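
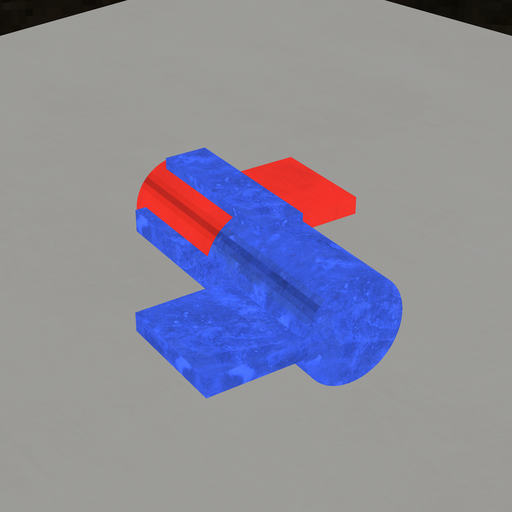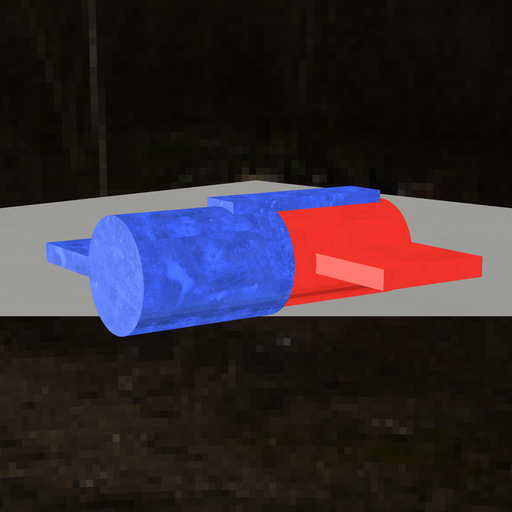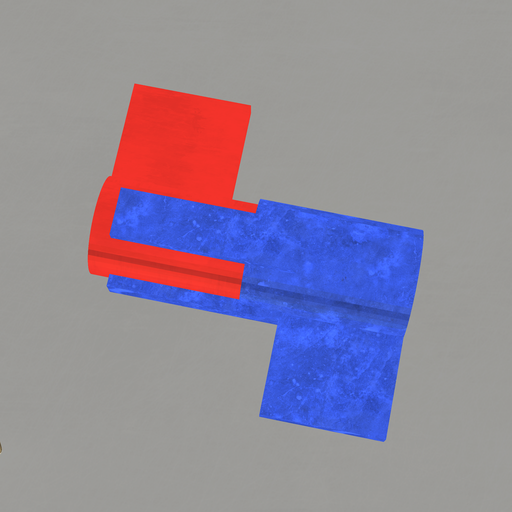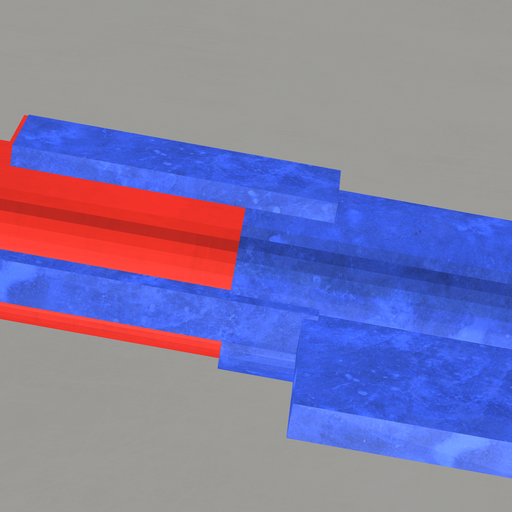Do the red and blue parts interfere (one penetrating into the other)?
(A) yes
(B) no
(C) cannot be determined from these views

(A) yes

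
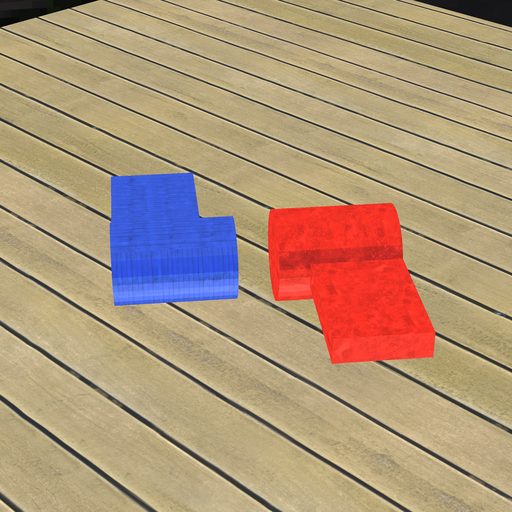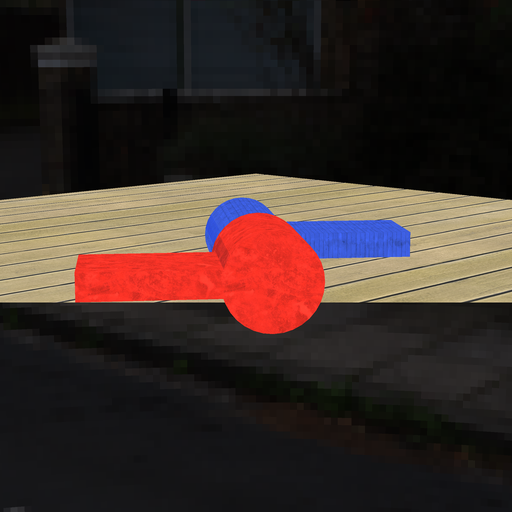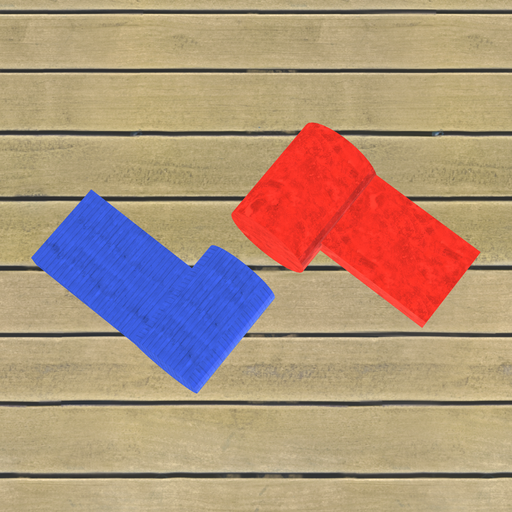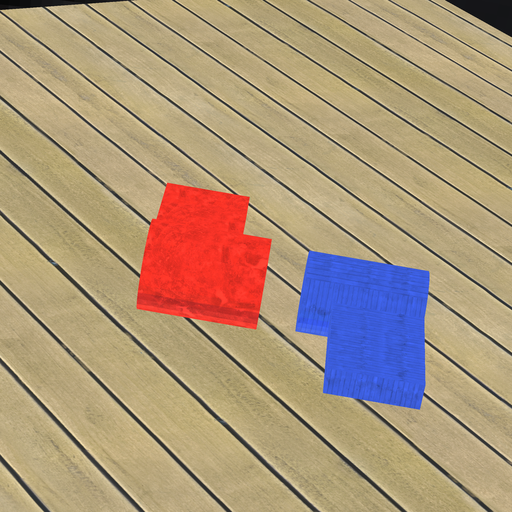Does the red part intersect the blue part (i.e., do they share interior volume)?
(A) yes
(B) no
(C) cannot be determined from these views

(B) no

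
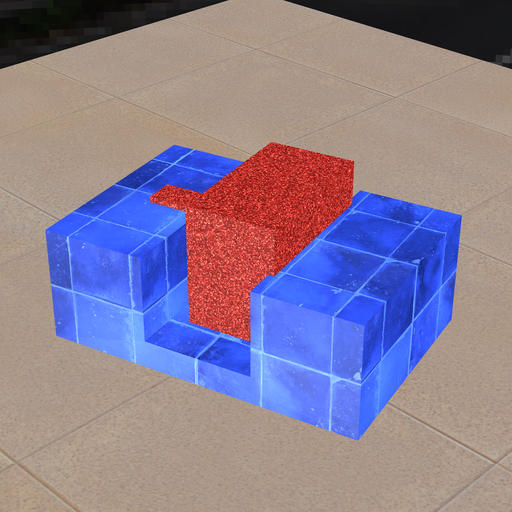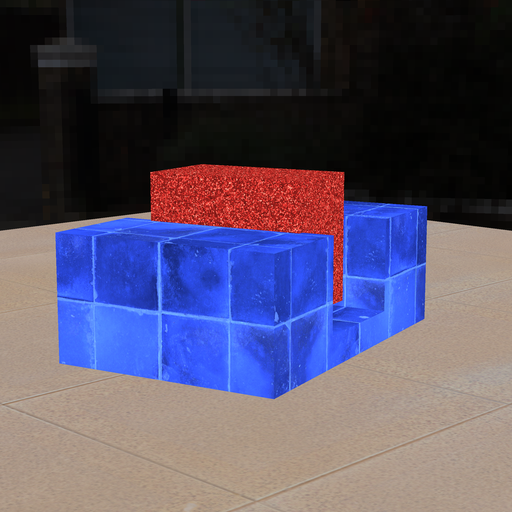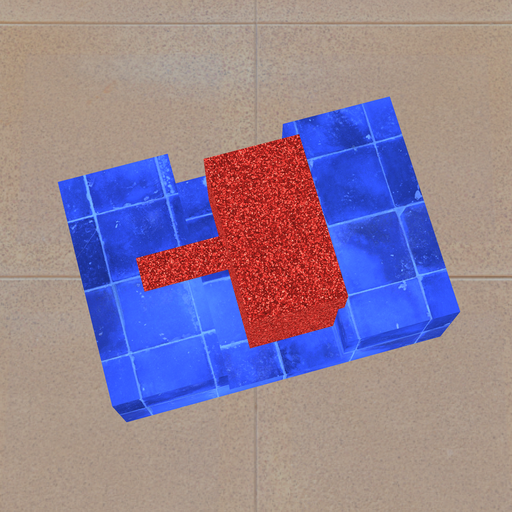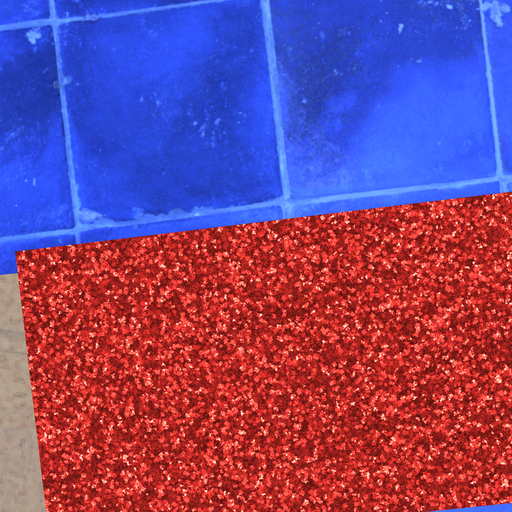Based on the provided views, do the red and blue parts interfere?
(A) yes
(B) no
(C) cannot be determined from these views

(A) yes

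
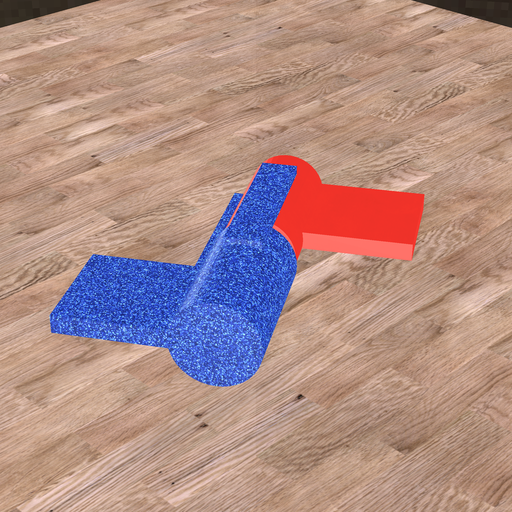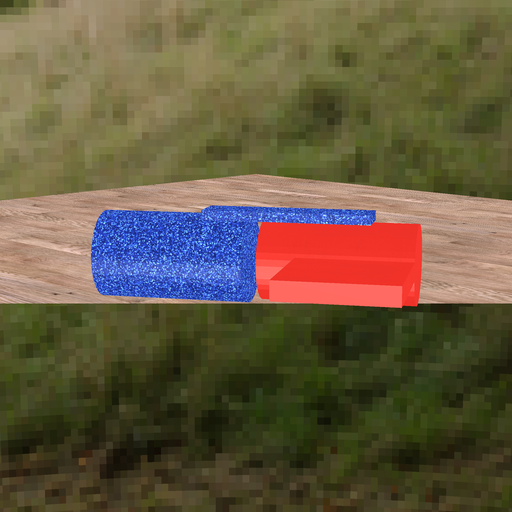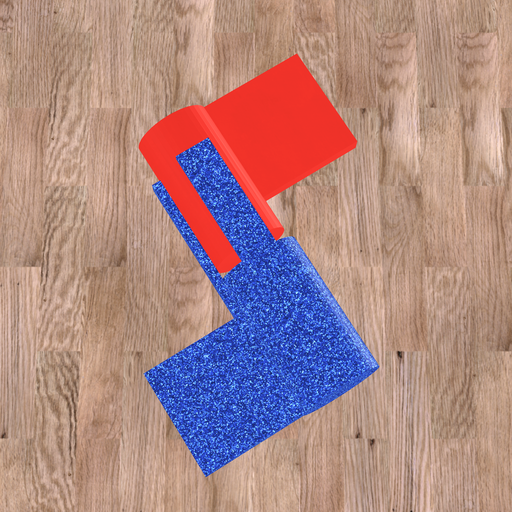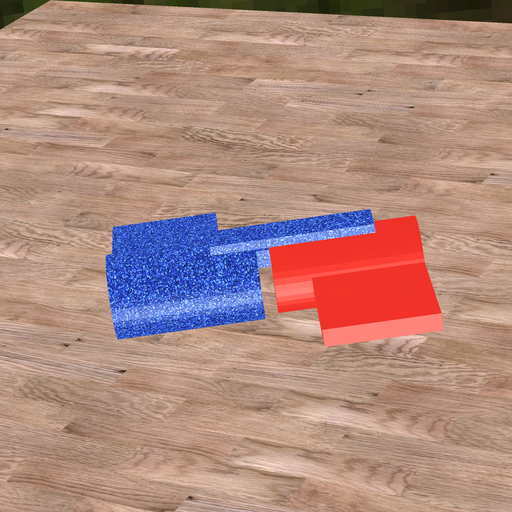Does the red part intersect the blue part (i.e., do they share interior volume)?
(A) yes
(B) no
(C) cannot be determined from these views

(B) no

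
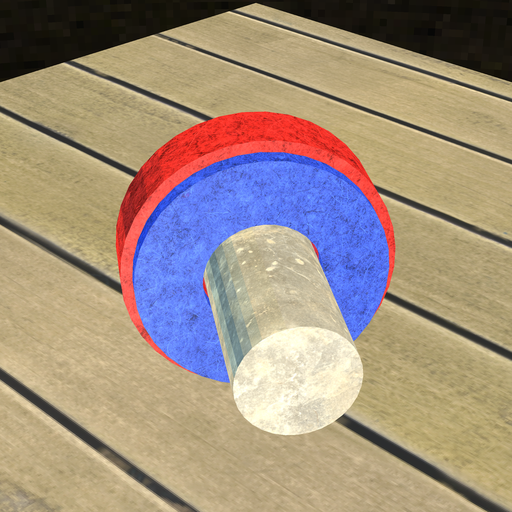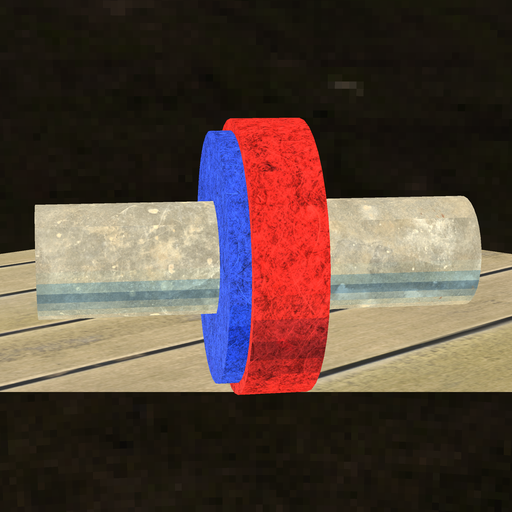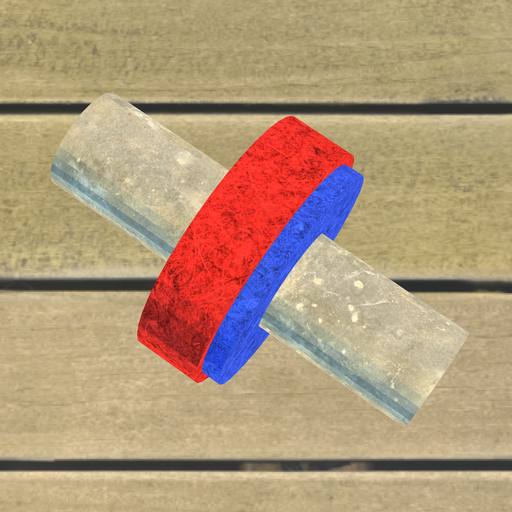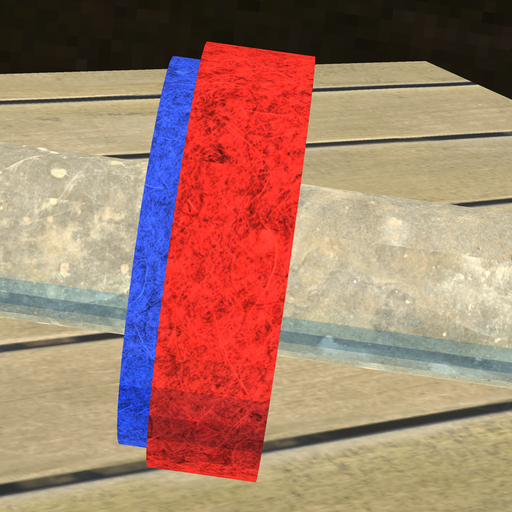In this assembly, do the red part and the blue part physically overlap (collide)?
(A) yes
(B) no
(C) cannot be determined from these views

(A) yes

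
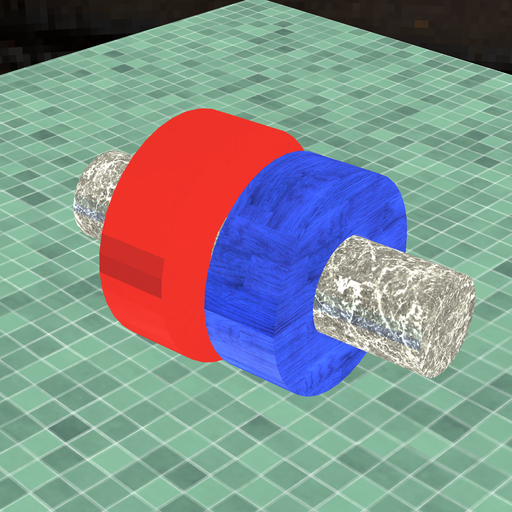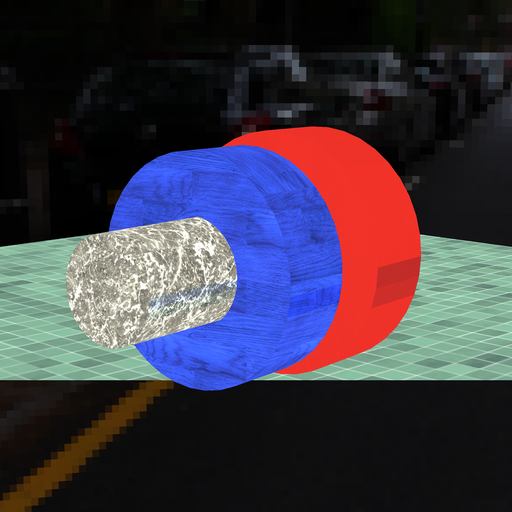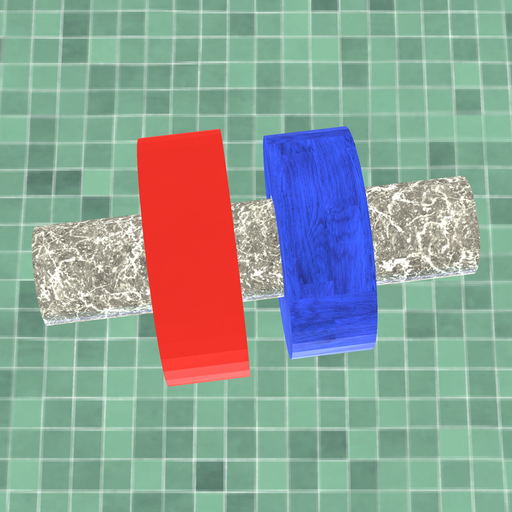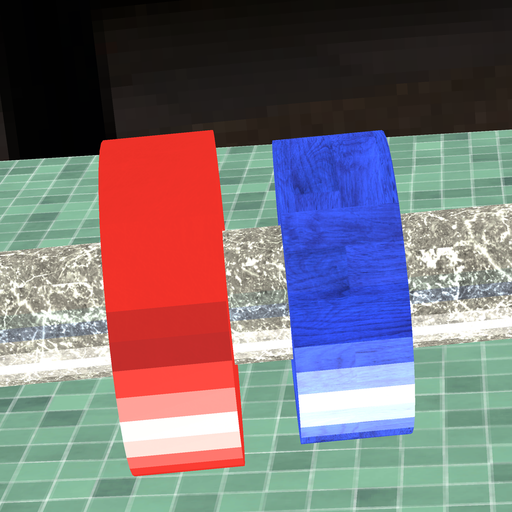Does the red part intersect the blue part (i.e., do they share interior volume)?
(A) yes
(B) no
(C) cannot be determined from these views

(B) no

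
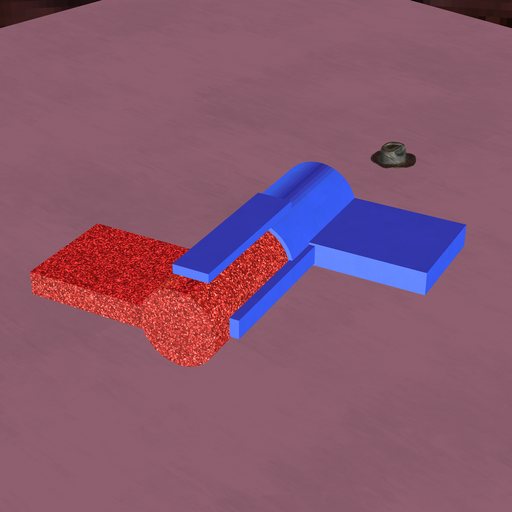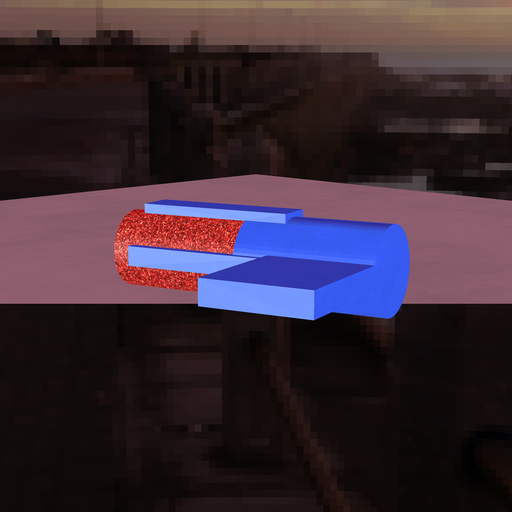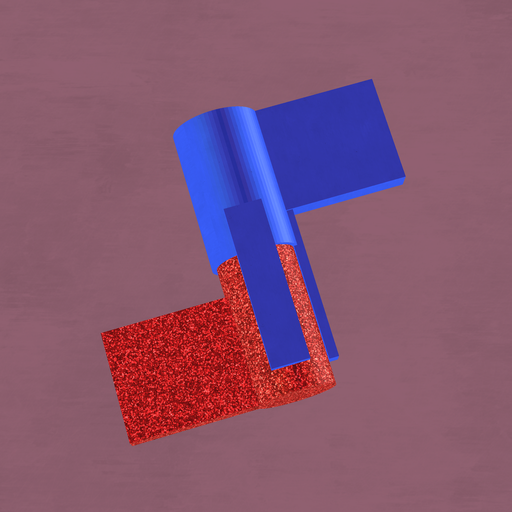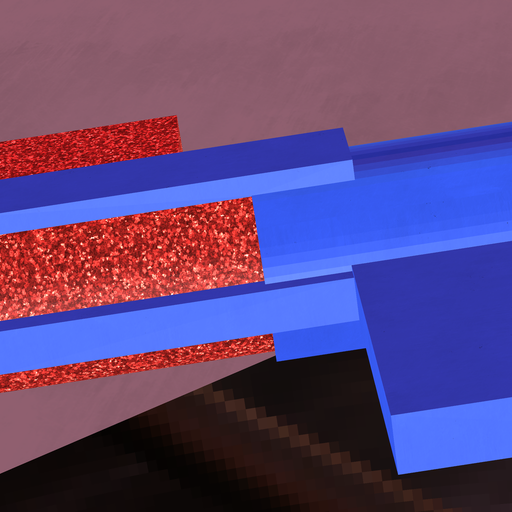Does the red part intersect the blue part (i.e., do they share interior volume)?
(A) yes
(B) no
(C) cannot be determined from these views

(A) yes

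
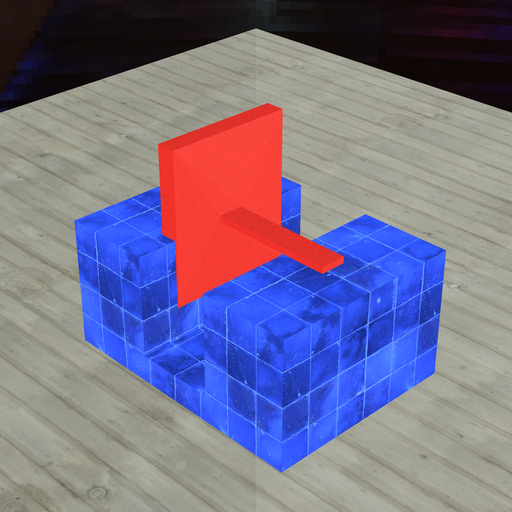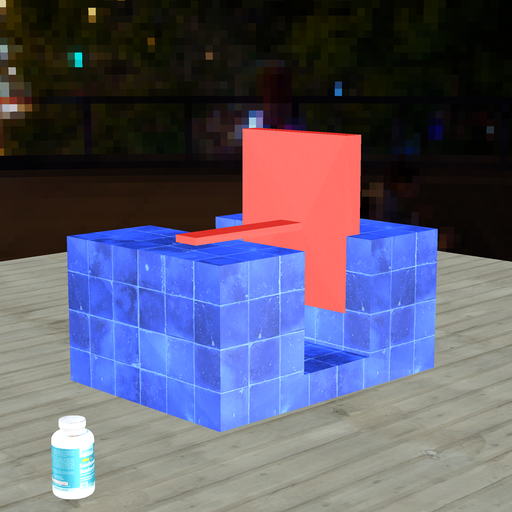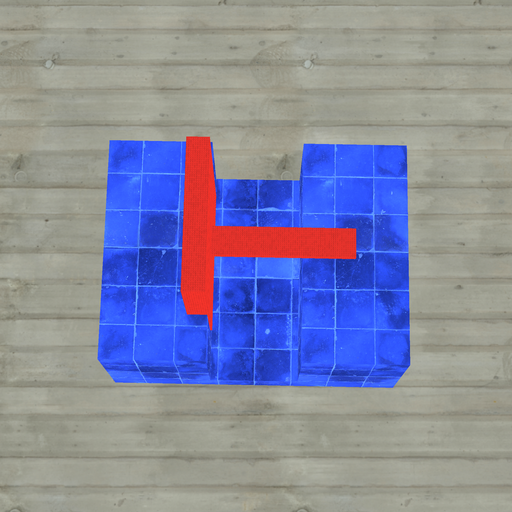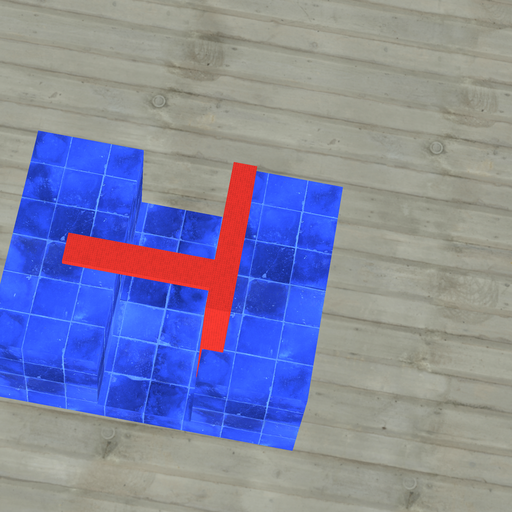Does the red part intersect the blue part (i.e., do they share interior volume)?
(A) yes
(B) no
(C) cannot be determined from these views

(A) yes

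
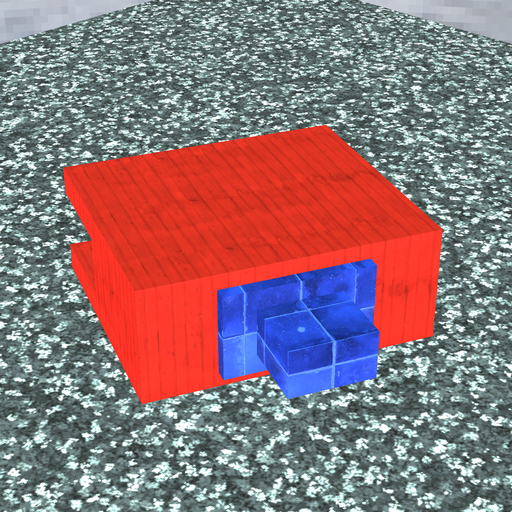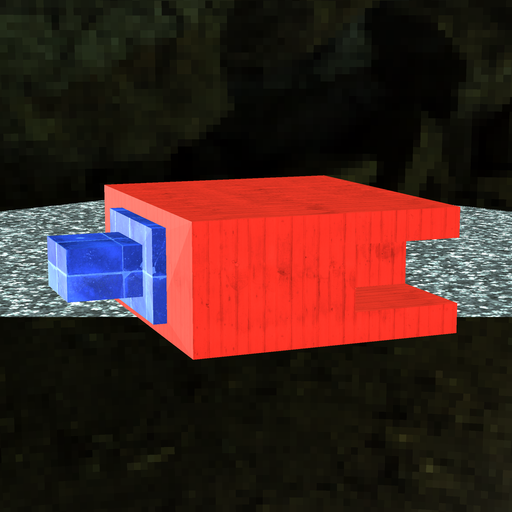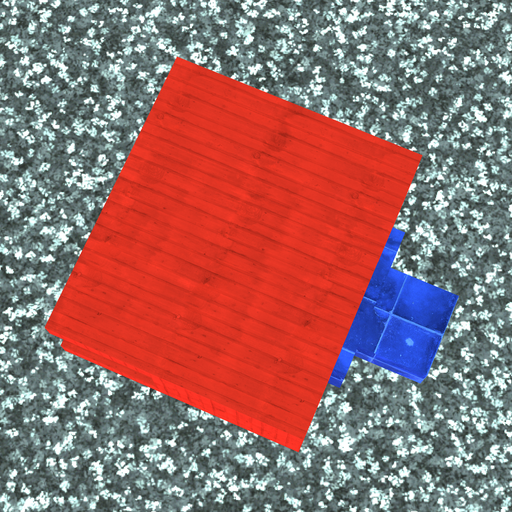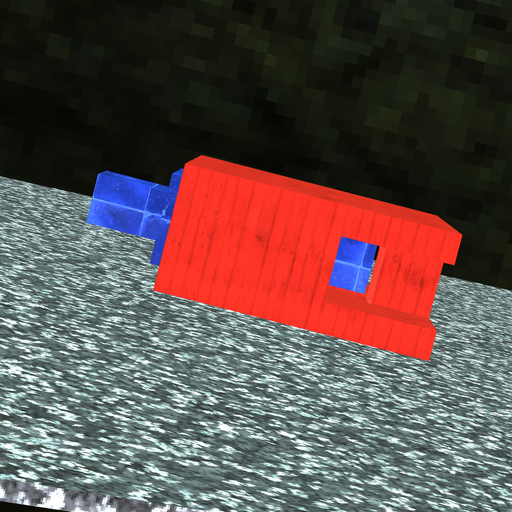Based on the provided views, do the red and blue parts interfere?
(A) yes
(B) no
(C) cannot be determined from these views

(B) no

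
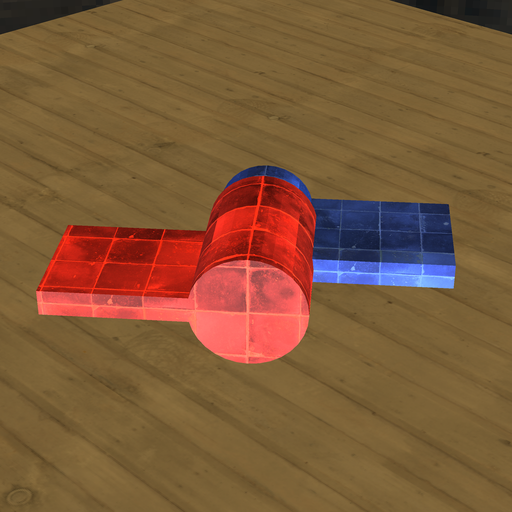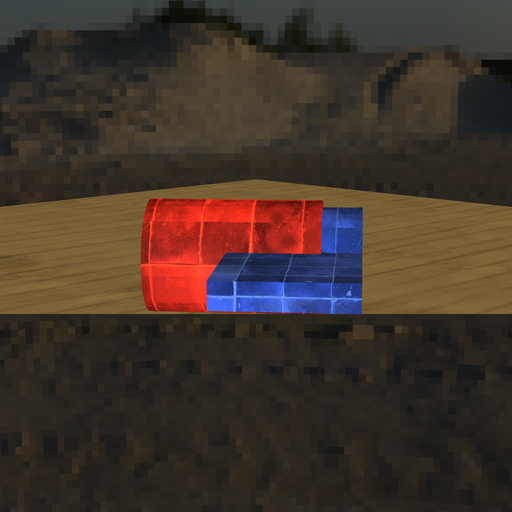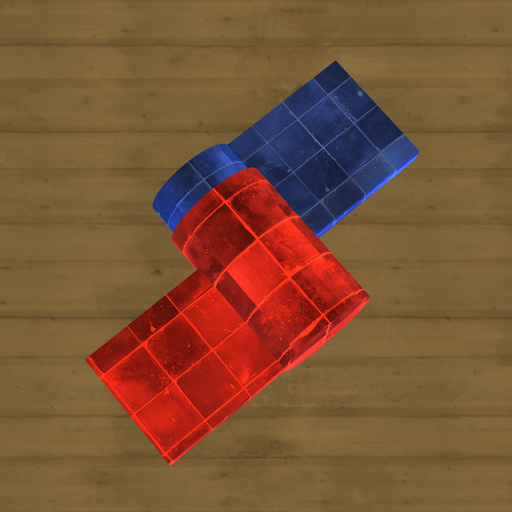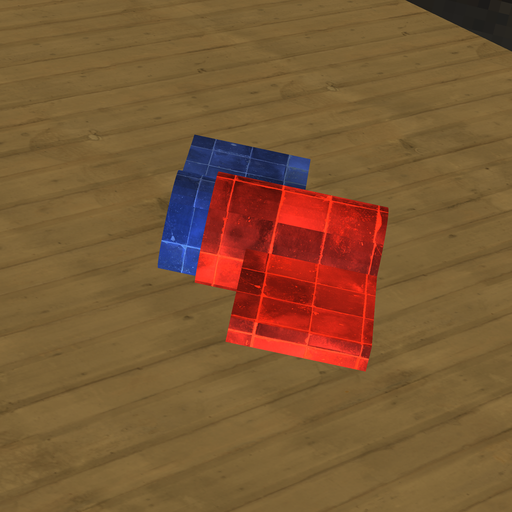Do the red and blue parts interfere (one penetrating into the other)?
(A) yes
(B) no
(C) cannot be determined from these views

(A) yes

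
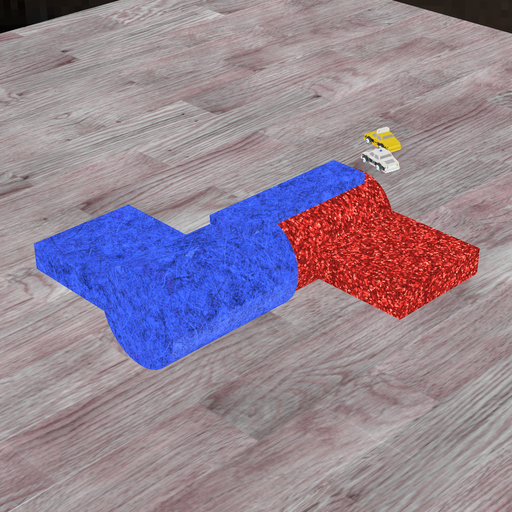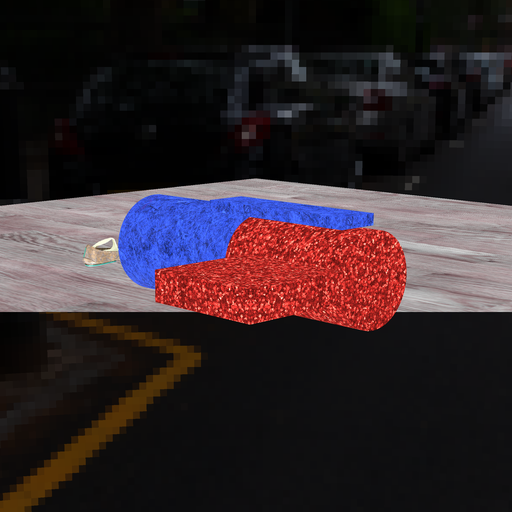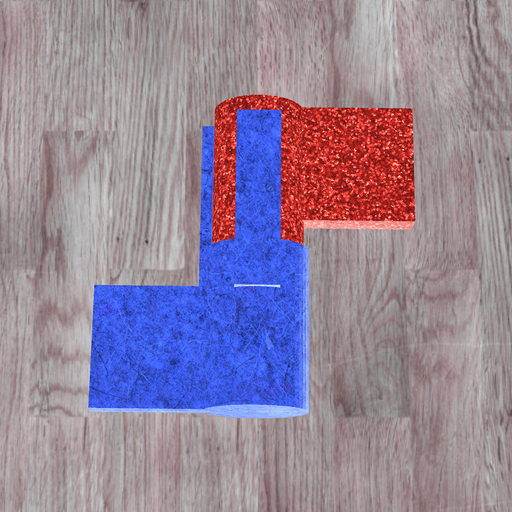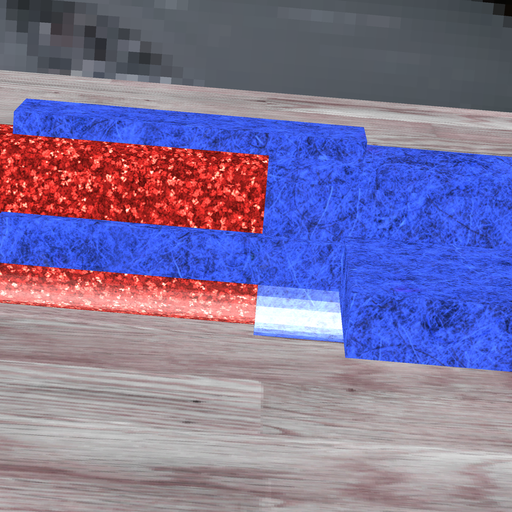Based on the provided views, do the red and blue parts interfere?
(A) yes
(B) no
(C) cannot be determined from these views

(A) yes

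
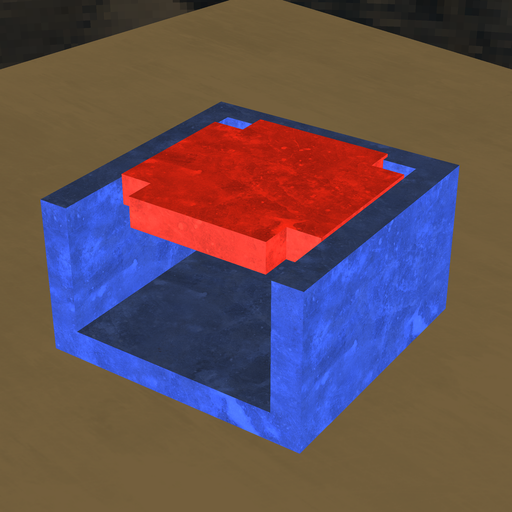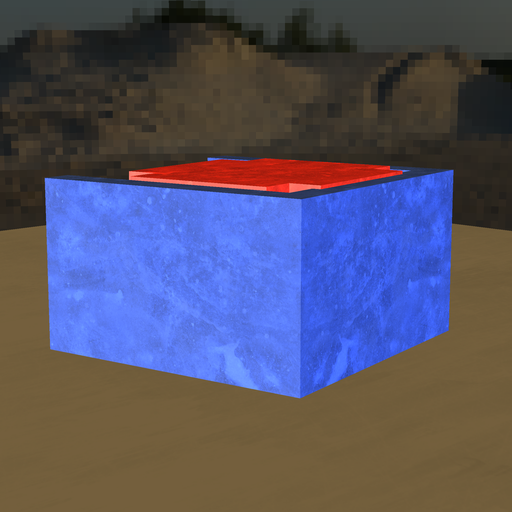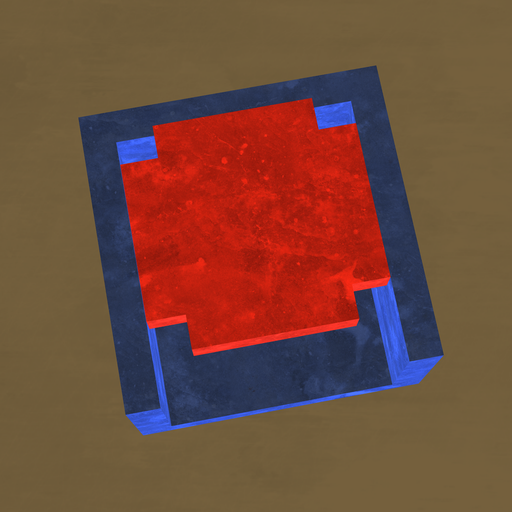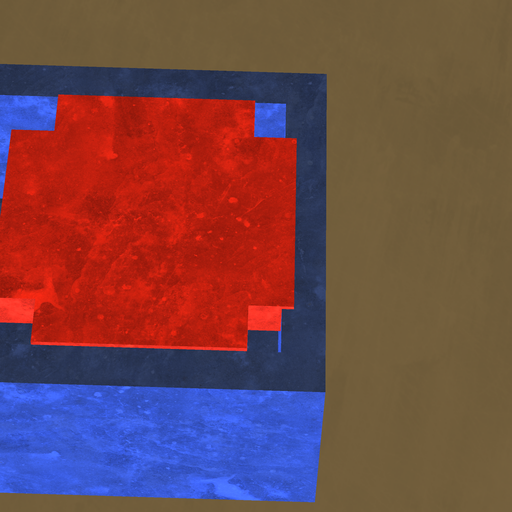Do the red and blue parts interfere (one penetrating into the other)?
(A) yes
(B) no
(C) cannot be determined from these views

(A) yes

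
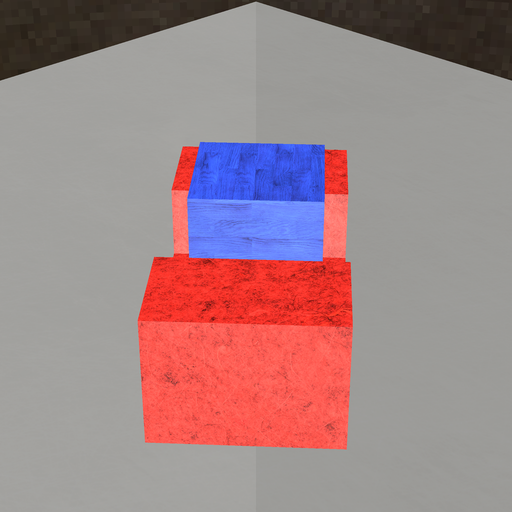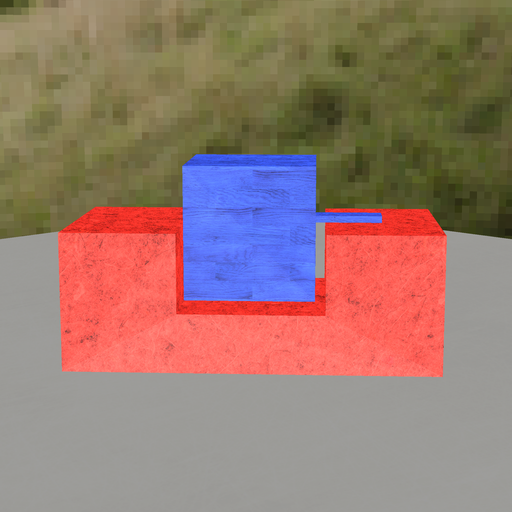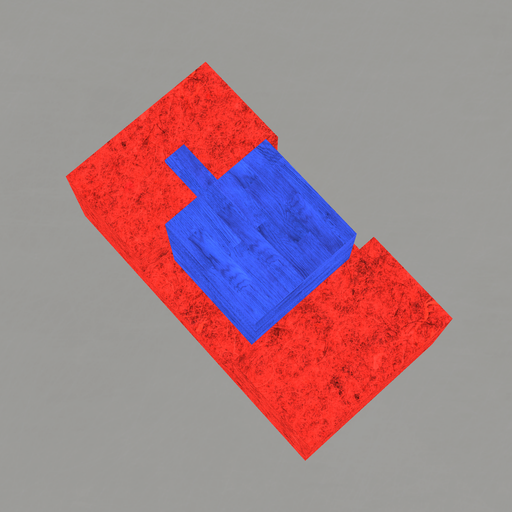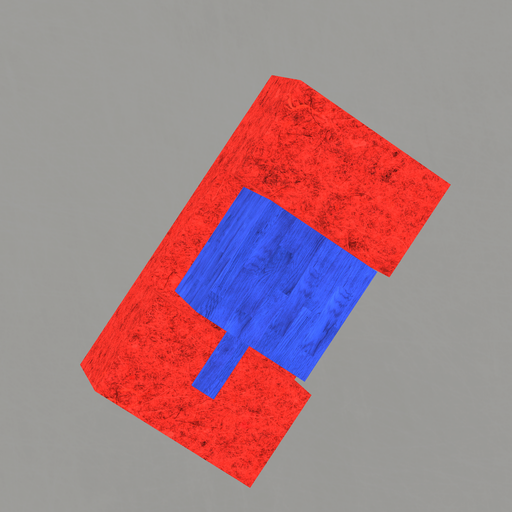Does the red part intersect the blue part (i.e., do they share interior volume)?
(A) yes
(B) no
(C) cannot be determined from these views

(B) no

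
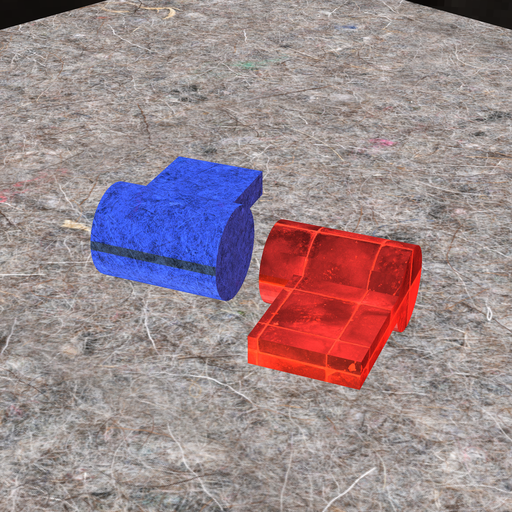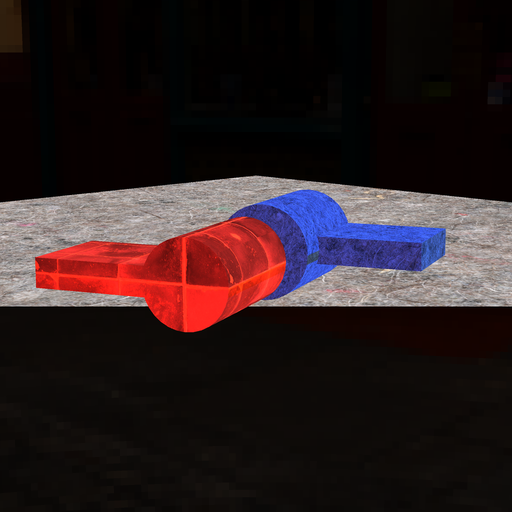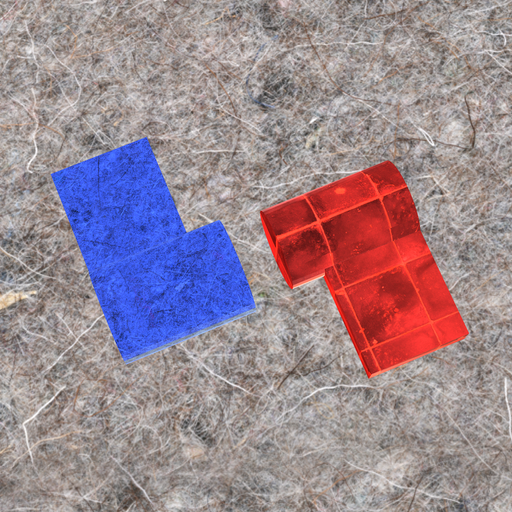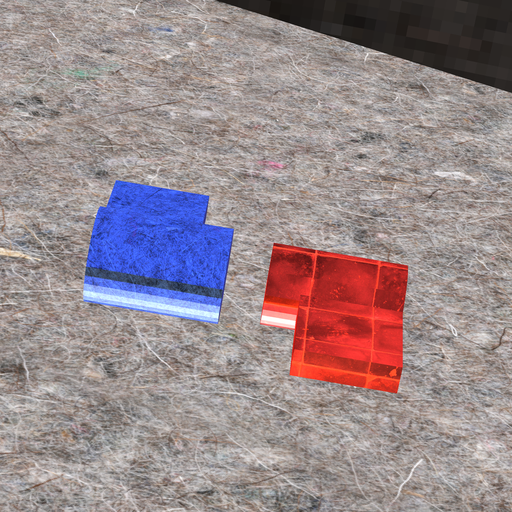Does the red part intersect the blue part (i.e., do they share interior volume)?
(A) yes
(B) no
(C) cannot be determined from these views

(B) no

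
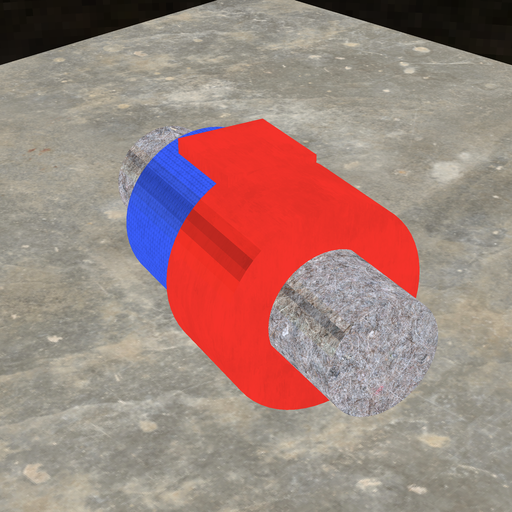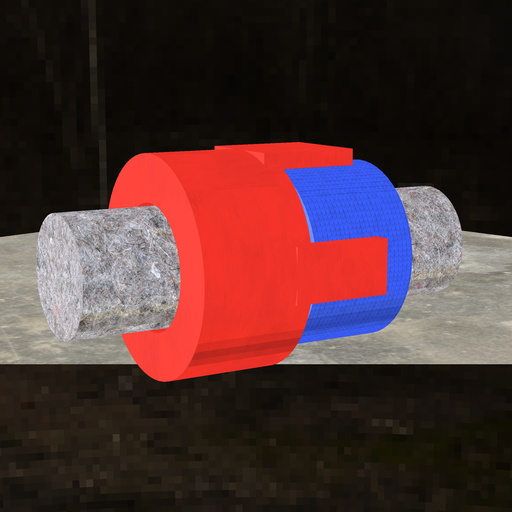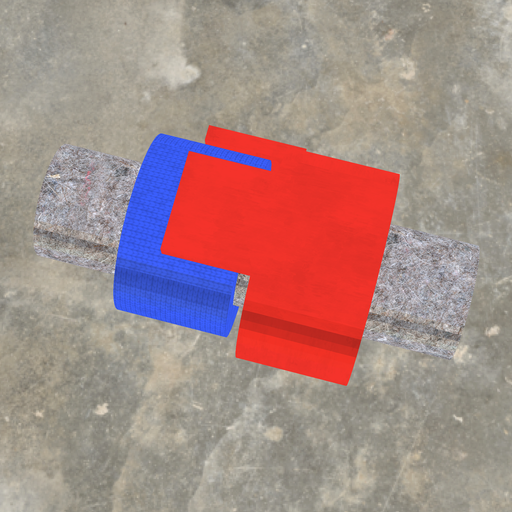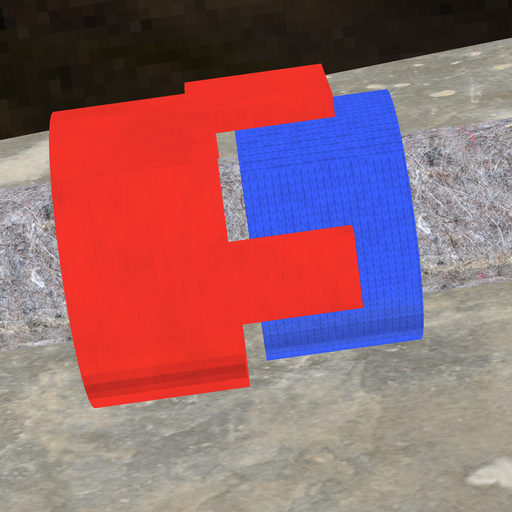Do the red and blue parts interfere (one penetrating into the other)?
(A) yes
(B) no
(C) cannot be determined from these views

(B) no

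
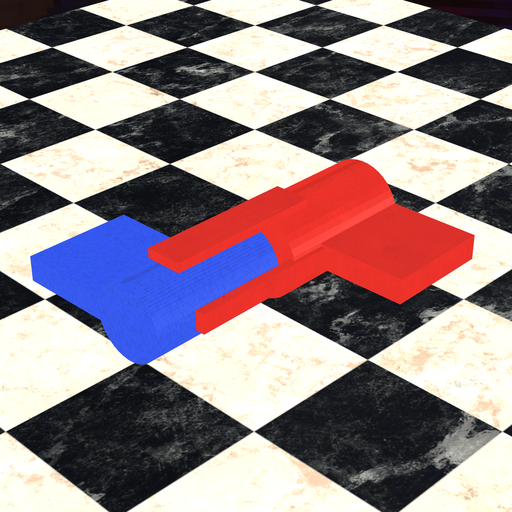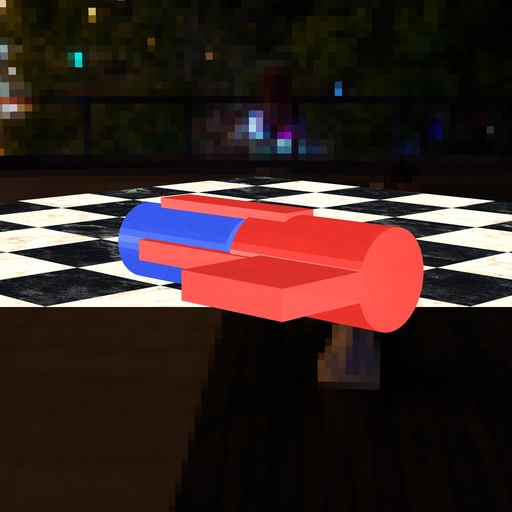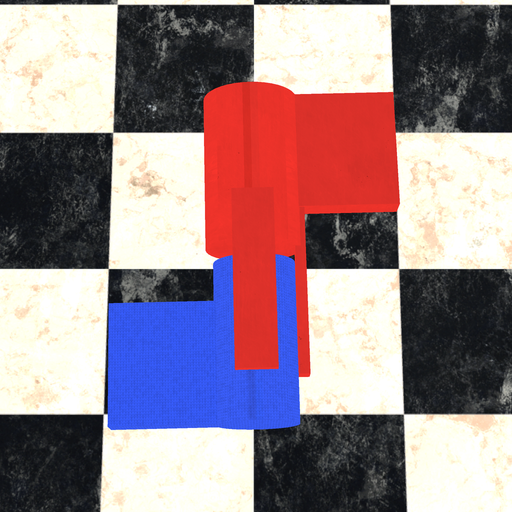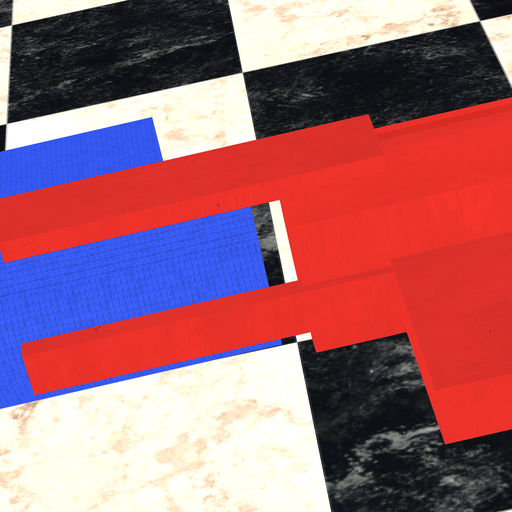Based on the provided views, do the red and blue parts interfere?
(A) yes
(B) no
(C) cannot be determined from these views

(B) no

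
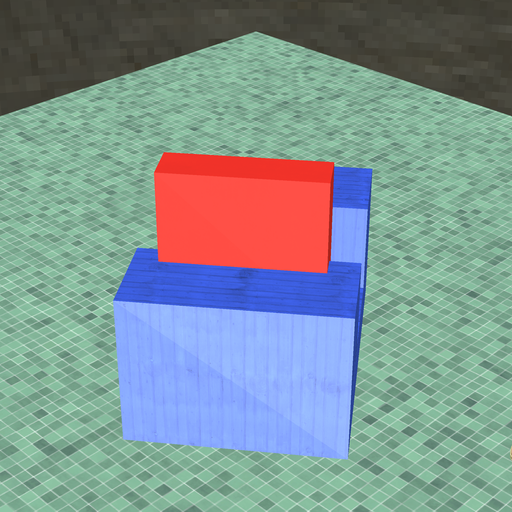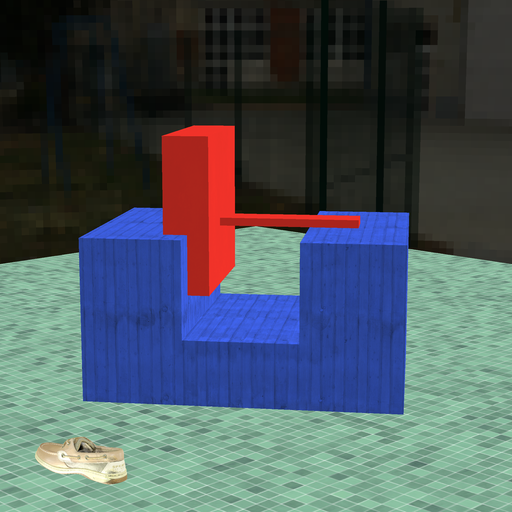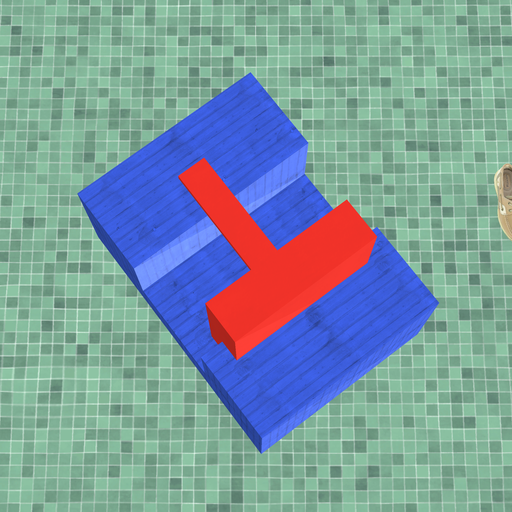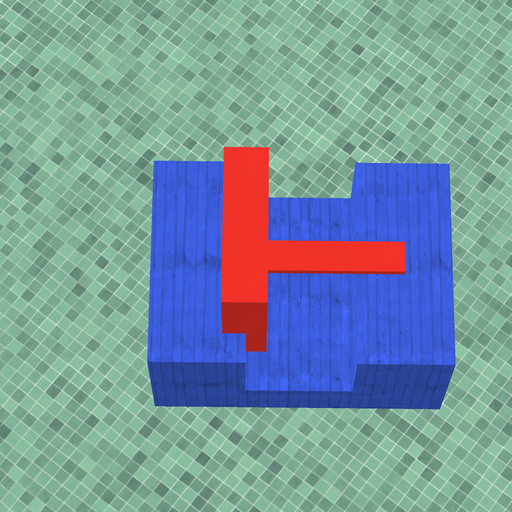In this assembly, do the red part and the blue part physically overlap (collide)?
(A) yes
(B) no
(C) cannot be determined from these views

(A) yes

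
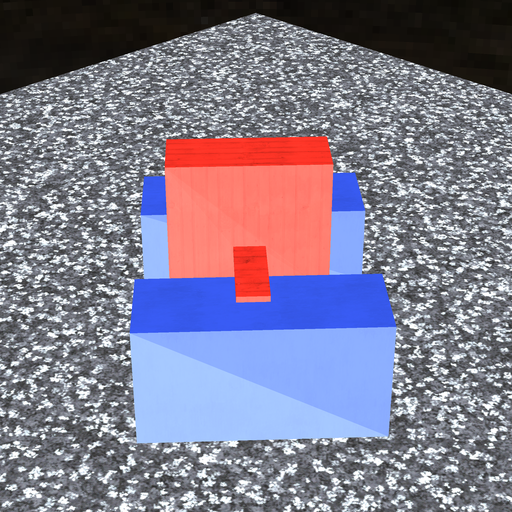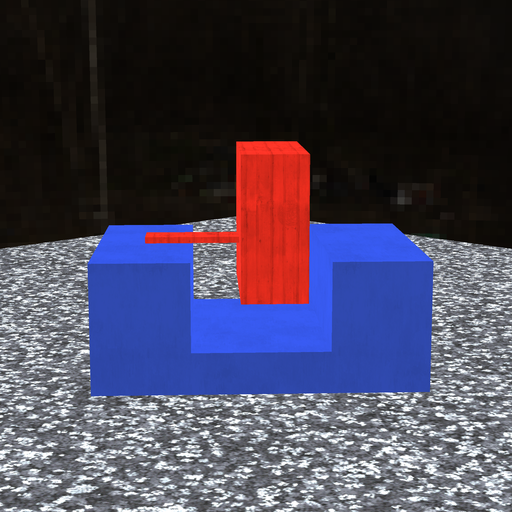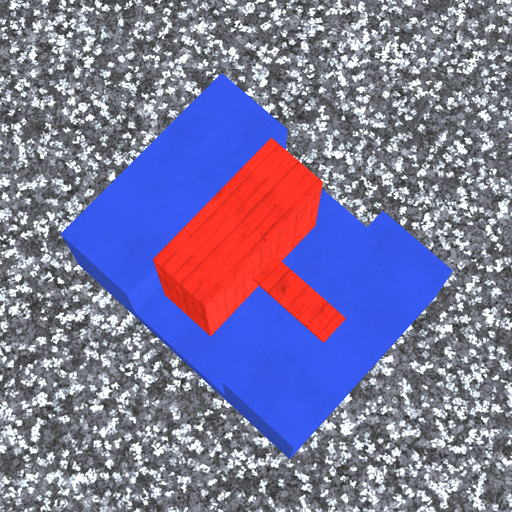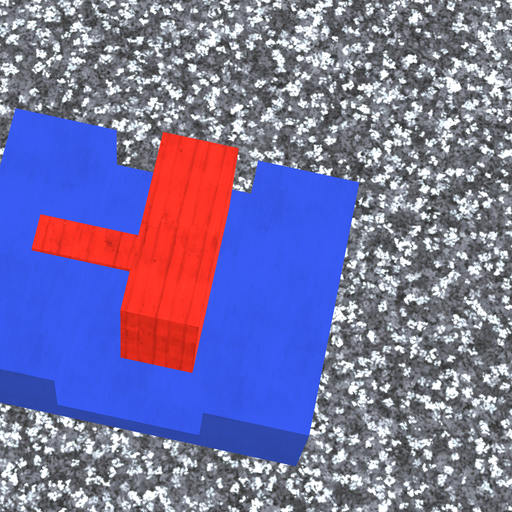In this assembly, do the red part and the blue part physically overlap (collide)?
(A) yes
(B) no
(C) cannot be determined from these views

(B) no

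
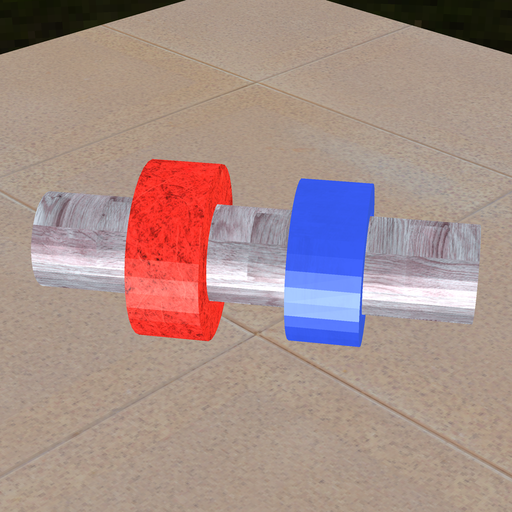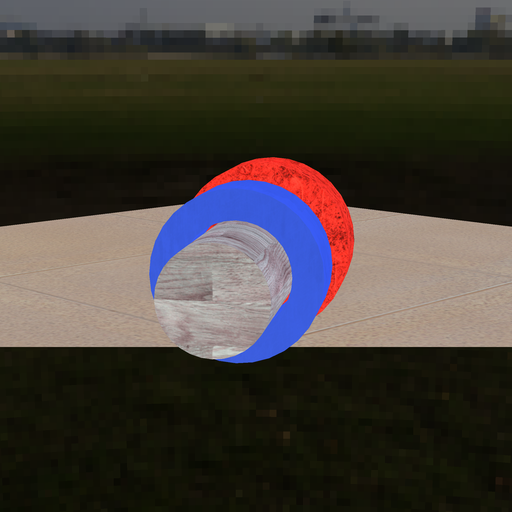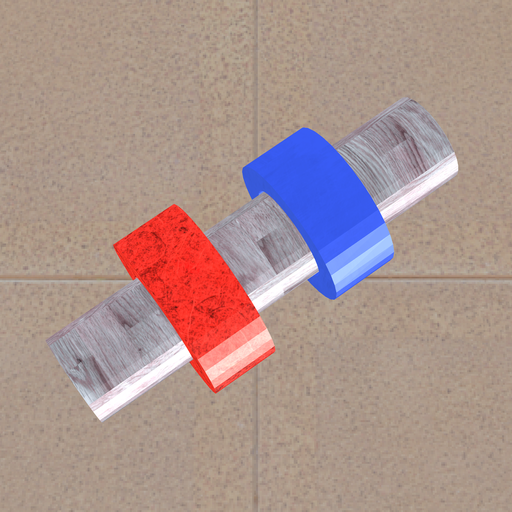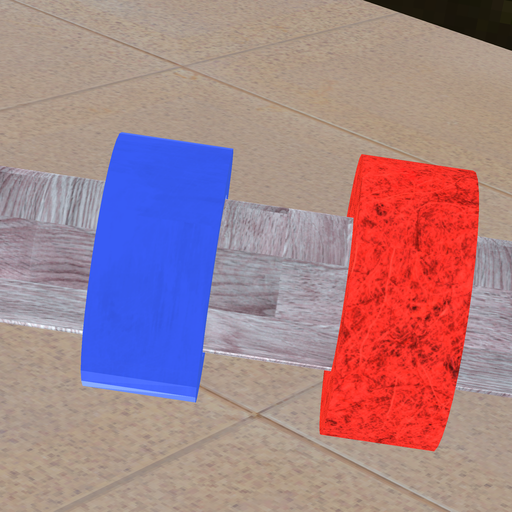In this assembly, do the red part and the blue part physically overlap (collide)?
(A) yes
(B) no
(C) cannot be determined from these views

(B) no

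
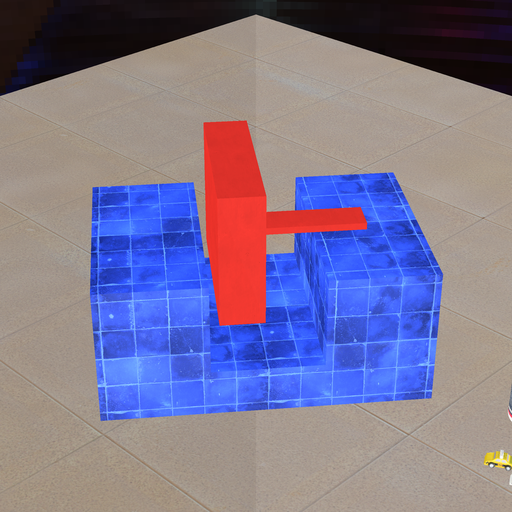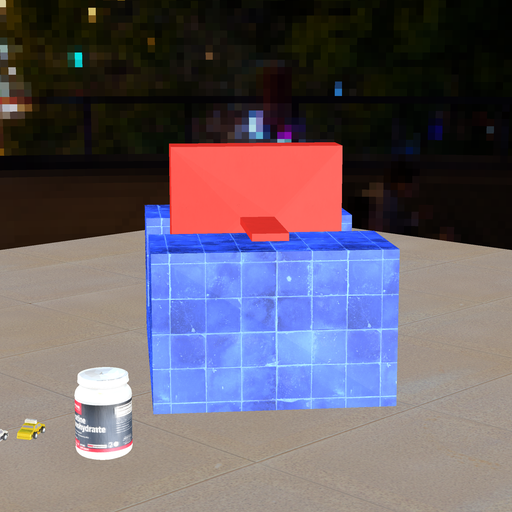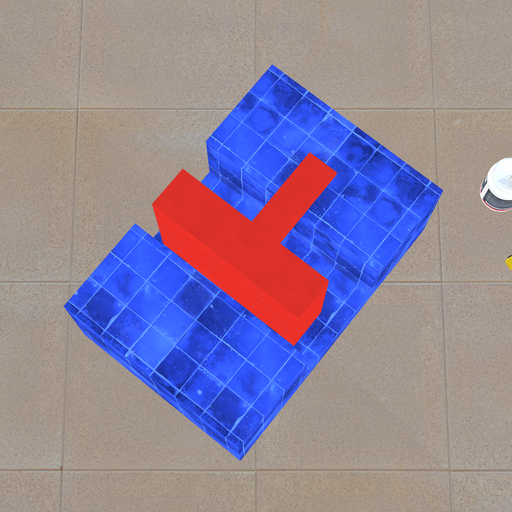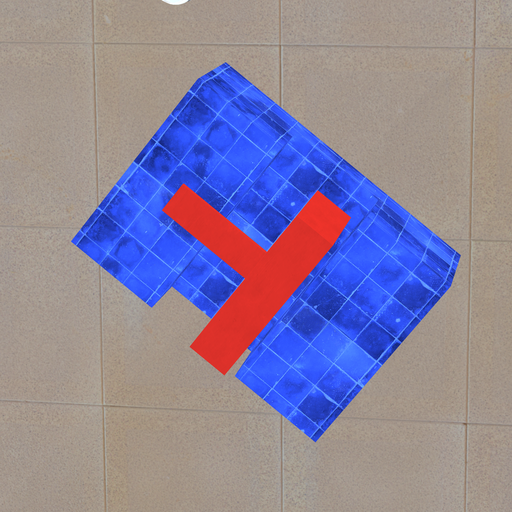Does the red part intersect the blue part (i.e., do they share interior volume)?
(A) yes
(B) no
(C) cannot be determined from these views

(B) no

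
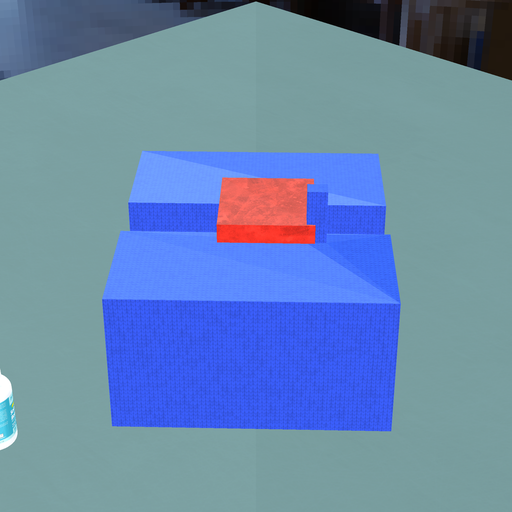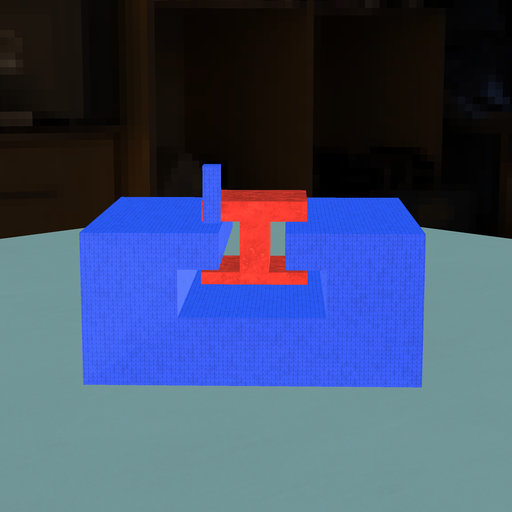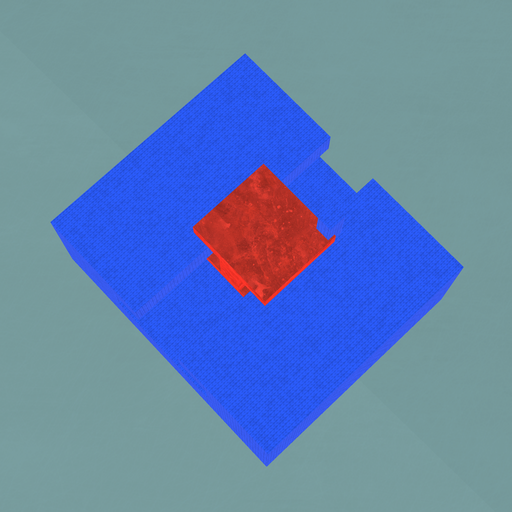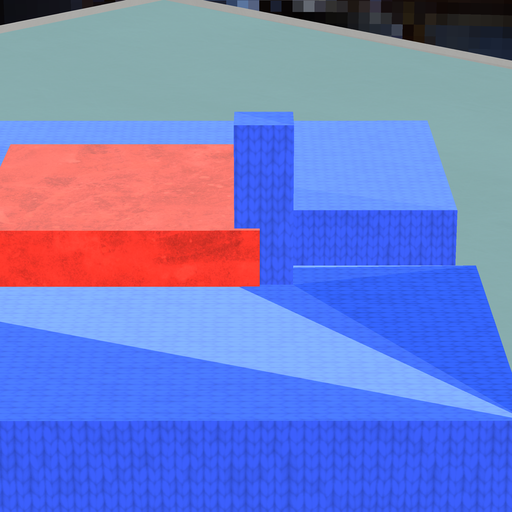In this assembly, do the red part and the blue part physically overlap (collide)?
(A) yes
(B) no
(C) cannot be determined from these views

(A) yes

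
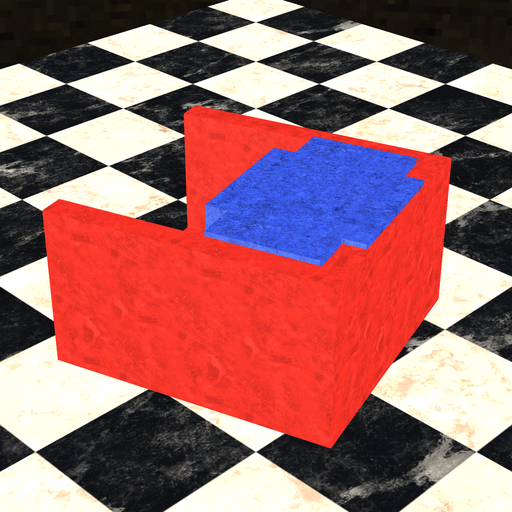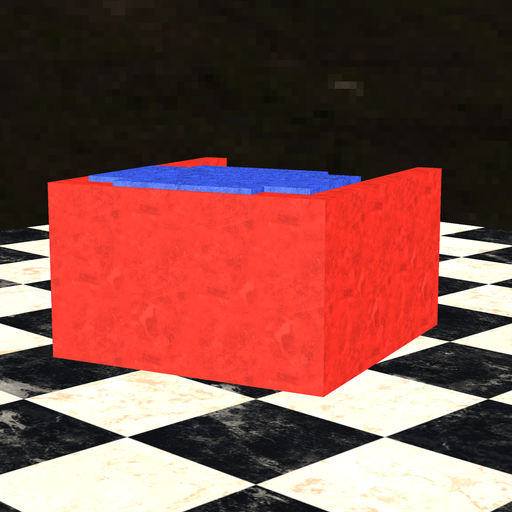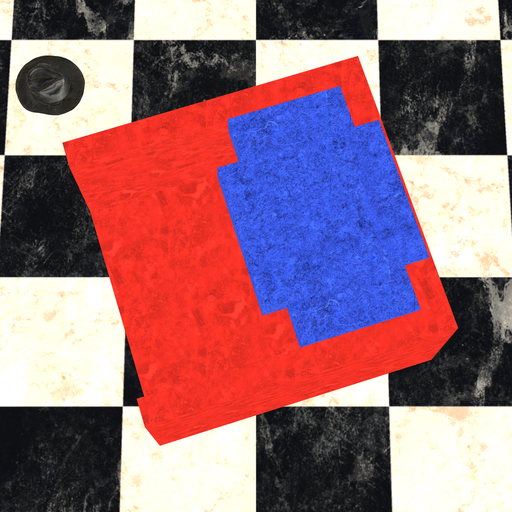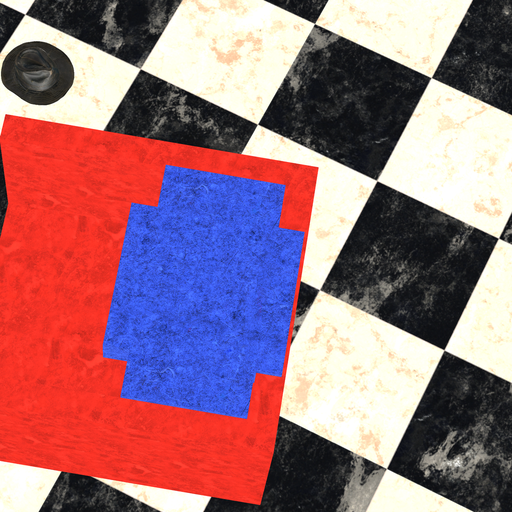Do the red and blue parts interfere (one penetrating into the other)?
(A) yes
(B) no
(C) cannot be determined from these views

(A) yes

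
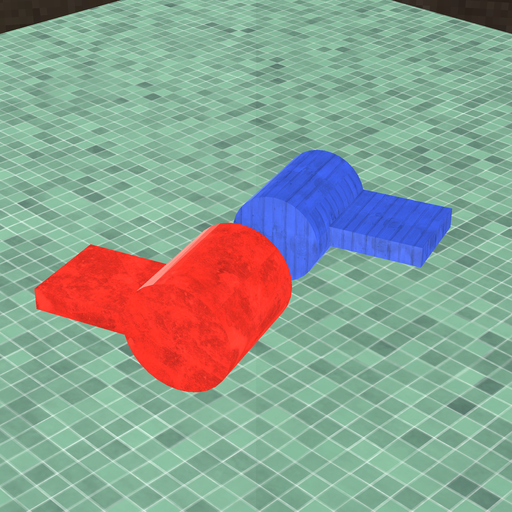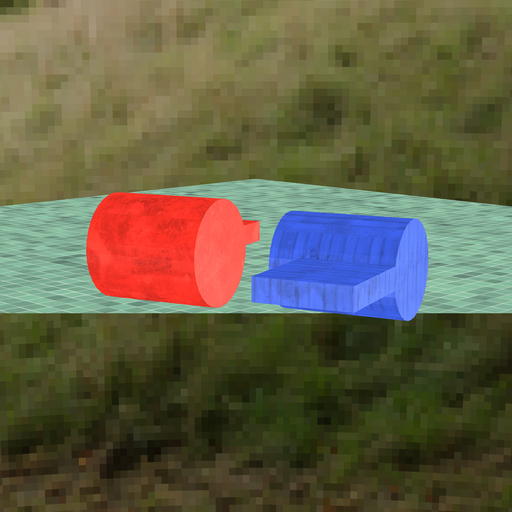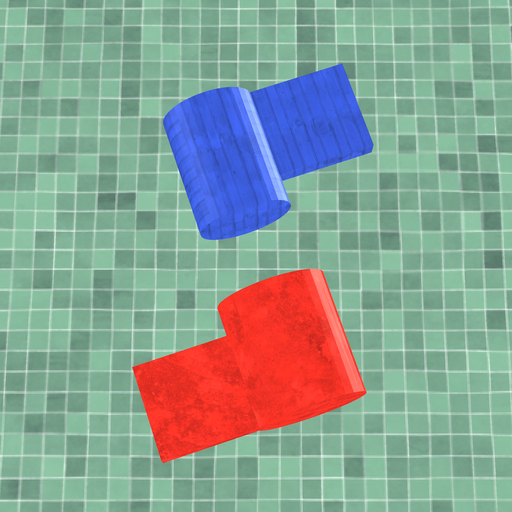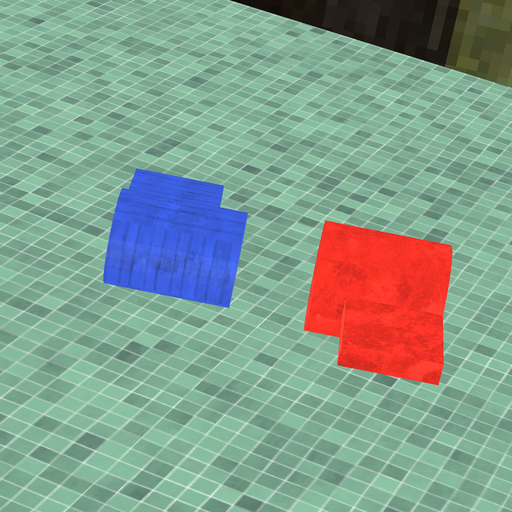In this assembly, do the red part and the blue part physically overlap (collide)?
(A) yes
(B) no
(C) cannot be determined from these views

(B) no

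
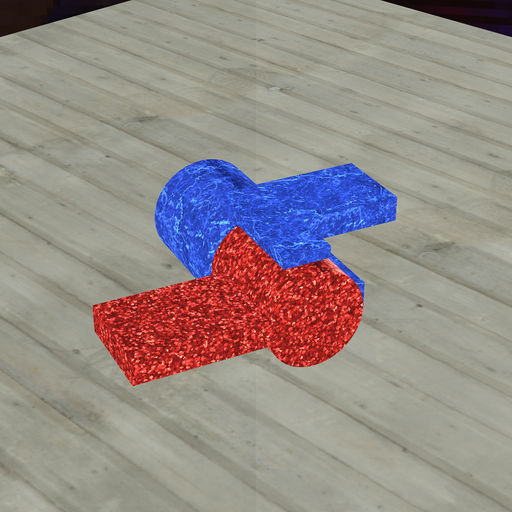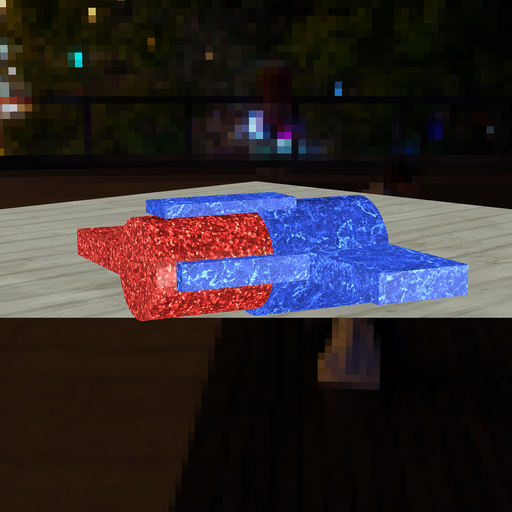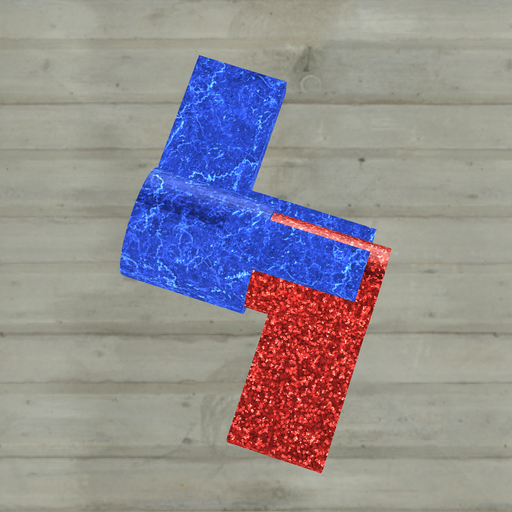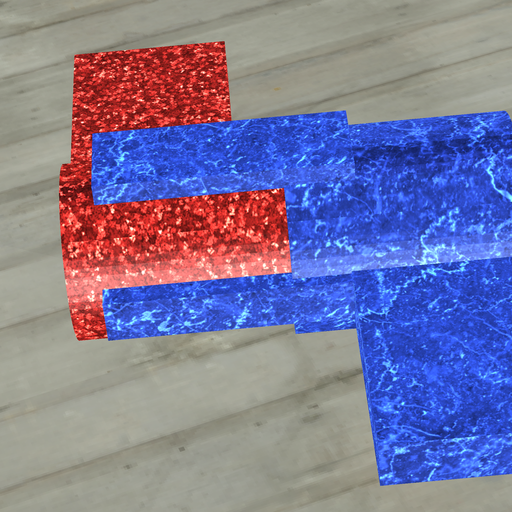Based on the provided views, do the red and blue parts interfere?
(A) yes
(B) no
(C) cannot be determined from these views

(A) yes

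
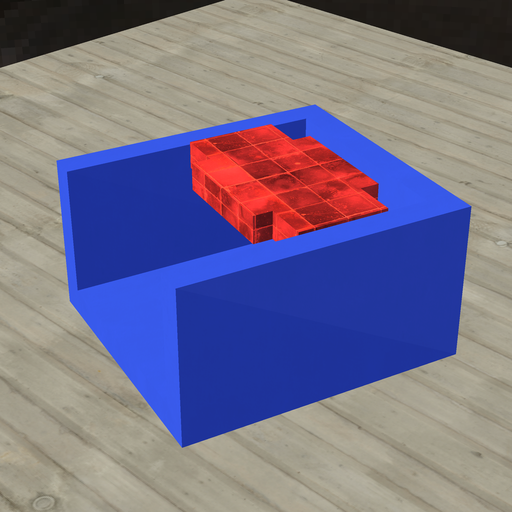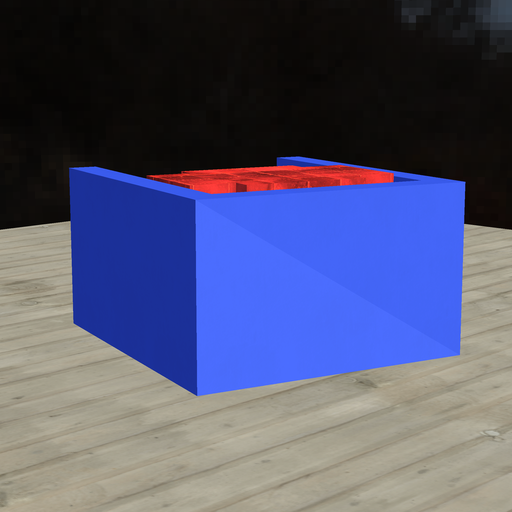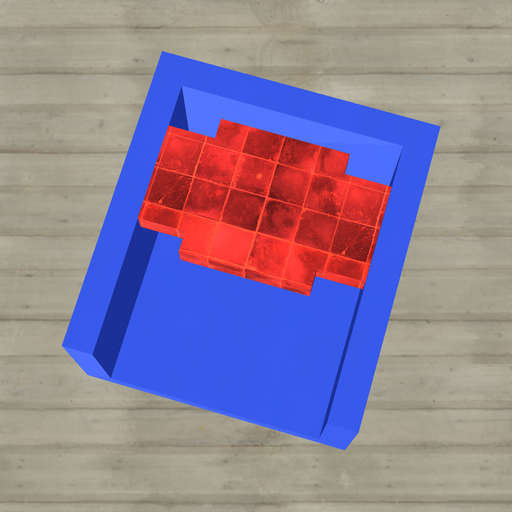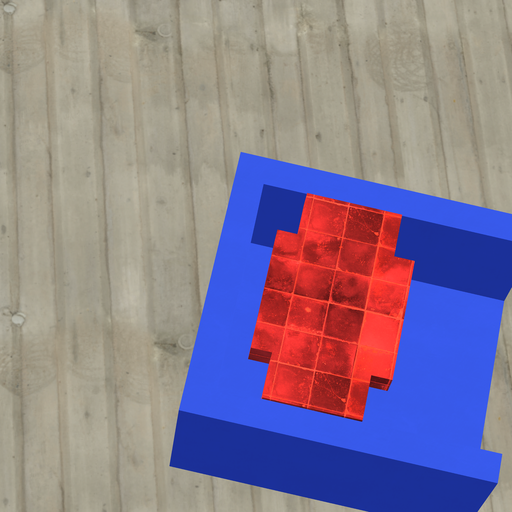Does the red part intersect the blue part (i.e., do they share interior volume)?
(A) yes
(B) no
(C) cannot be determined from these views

(B) no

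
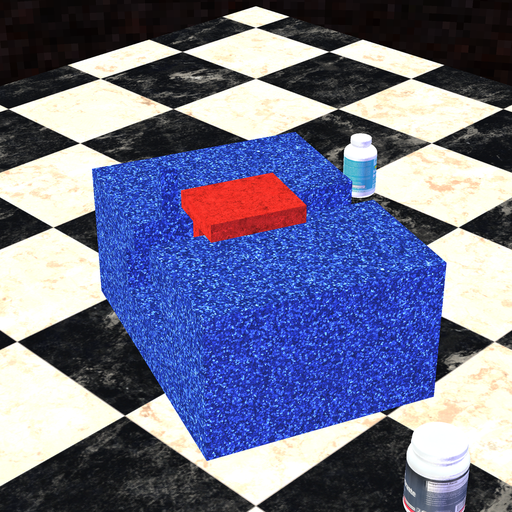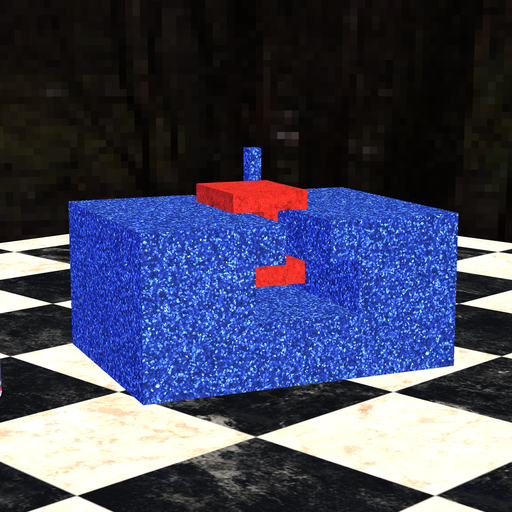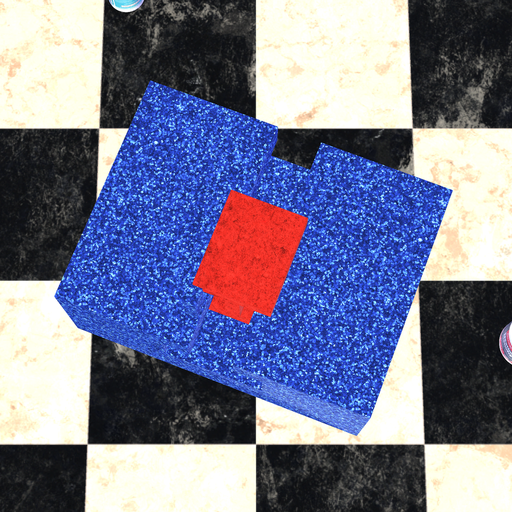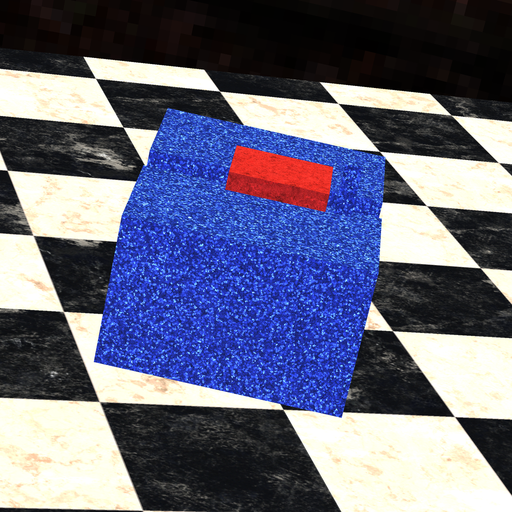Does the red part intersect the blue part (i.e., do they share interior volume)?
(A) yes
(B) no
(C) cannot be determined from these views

(B) no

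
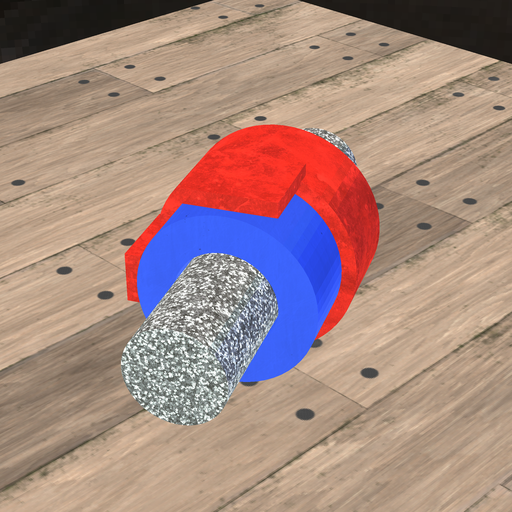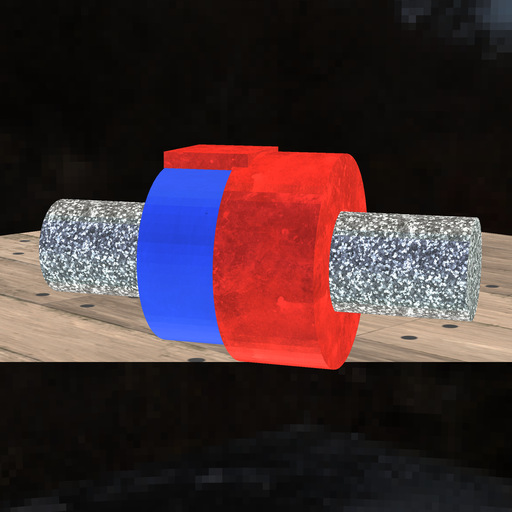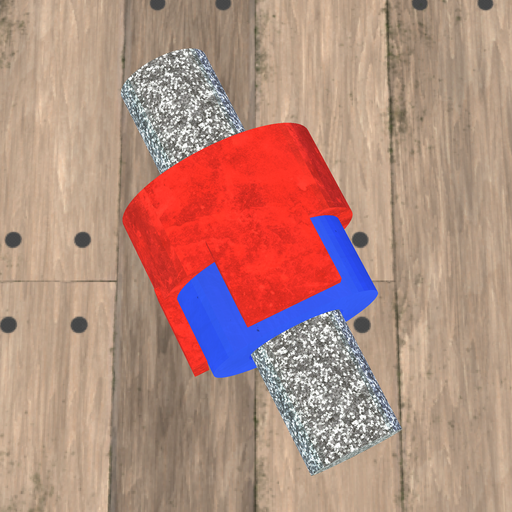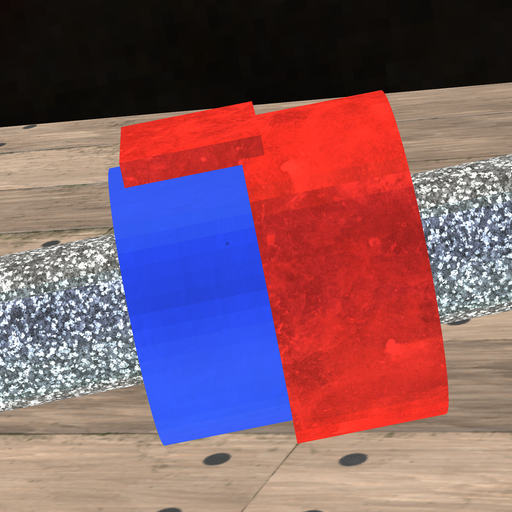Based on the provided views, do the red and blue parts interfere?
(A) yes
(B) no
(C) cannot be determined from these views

(A) yes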